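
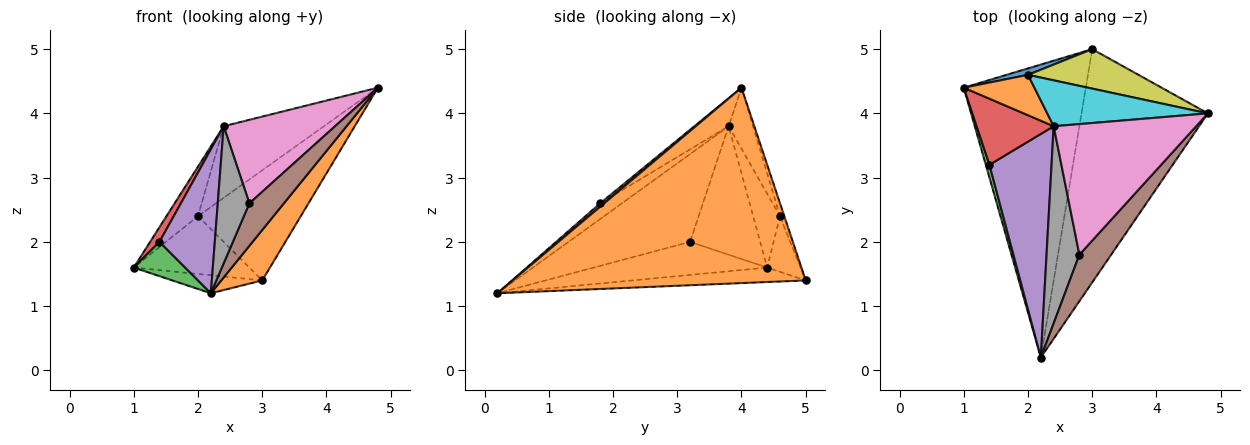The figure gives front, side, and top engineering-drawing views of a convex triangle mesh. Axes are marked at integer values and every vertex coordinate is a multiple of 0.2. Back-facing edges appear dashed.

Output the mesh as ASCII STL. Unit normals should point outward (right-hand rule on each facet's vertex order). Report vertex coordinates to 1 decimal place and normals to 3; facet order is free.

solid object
 facet normal -0.117 0.061 -0.991
  outer loop
   vertex 3.0 5.0 1.4
   vertex 2.2 0.2 1.2
   vertex 1.0 4.4 1.6
  endloop
 endfacet
 facet normal 0.834 -0.117 -0.539
  outer loop
   vertex 3.0 5.0 1.4
   vertex 4.8 4.0 4.4
   vertex 2.2 0.2 1.2
  endloop
 endfacet
 facet normal -0.953 -0.282 0.106
  outer loop
   vertex 1.4 3.2 2.0
   vertex 1.0 4.4 1.6
   vertex 2.2 0.2 1.2
  endloop
 endfacet
 facet normal -0.852 -0.114 0.511
  outer loop
   vertex 1.4 3.2 2.0
   vertex 2.4 3.8 3.8
   vertex 1.0 4.4 1.6
  endloop
 endfacet
 facet normal -0.765 -0.348 0.541
  outer loop
   vertex 1.4 3.2 2.0
   vertex 2.2 0.2 1.2
   vertex 2.4 3.8 3.8
  endloop
 endfacet
 facet normal 0.078 -0.673 0.736
  outer loop
   vertex 2.8 1.8 2.6
   vertex 2.2 0.2 1.2
   vertex 4.8 4.0 4.4
  endloop
 endfacet
 facet normal -0.164 -0.531 0.831
  outer loop
   vertex 2.8 1.8 2.6
   vertex 4.8 4.0 4.4
   vertex 2.4 3.8 3.8
  endloop
 endfacet
 facet normal -0.365 -0.532 0.764
  outer loop
   vertex 2.8 1.8 2.6
   vertex 2.4 3.8 3.8
   vertex 2.2 0.2 1.2
  endloop
 endfacet
 facet normal -0.039 0.941 0.337
  outer loop
   vertex 2.0 4.6 2.4
   vertex 4.8 4.0 4.4
   vertex 3.0 5.0 1.4
  endloop
 endfacet
 facet normal -0.201 0.825 0.529
  outer loop
   vertex 2.0 4.6 2.4
   vertex 2.4 3.8 3.8
   vertex 4.8 4.0 4.4
  endloop
 endfacet
 facet normal -0.276 0.955 0.106
  outer loop
   vertex 2.0 4.6 2.4
   vertex 3.0 5.0 1.4
   vertex 1.0 4.4 1.6
  endloop
 endfacet
 facet normal -0.551 0.647 0.527
  outer loop
   vertex 2.0 4.6 2.4
   vertex 1.0 4.4 1.6
   vertex 2.4 3.8 3.8
  endloop
 endfacet
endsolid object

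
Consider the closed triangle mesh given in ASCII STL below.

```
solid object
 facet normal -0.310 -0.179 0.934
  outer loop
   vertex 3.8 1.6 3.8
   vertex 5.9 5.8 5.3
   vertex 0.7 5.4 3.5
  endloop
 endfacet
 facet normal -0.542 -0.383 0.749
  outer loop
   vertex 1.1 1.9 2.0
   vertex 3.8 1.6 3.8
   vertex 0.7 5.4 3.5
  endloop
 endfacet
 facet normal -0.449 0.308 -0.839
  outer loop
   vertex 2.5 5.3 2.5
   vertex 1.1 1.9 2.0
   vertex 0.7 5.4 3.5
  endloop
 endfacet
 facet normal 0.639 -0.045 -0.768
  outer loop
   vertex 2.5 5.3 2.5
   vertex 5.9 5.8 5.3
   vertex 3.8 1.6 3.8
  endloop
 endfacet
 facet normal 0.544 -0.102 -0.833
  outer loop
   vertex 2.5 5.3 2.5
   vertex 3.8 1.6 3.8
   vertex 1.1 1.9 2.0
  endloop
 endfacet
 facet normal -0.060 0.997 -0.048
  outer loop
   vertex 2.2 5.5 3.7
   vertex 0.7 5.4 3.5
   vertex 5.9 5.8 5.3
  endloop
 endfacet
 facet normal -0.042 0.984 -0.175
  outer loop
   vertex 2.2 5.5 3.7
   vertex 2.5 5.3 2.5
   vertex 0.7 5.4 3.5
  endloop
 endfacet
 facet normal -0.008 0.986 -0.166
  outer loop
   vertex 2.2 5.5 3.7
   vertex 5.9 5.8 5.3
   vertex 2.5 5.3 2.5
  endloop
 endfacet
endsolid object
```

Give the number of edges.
12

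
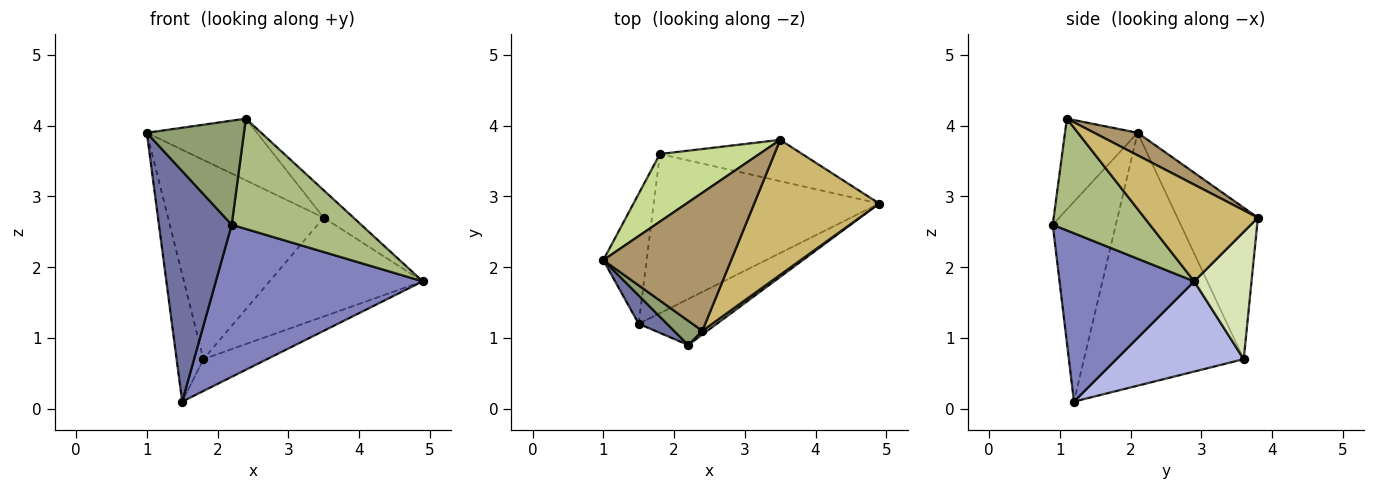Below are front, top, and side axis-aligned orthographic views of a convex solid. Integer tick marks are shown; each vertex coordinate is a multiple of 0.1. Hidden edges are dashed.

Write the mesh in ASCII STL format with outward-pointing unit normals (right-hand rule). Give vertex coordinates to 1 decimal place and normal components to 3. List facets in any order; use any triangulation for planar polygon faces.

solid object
 facet normal -0.652 -0.752 0.092
  outer loop
   vertex 1.5 1.2 0.1
   vertex 2.2 0.9 2.6
   vertex 1.0 2.1 3.9
  endloop
 endfacet
 facet normal 0.529 -0.812 -0.246
  outer loop
   vertex 1.5 1.2 0.1
   vertex 4.9 2.9 1.8
   vertex 2.2 0.9 2.6
  endloop
 endfacet
 facet normal -0.972 0.163 -0.167
  outer loop
   vertex 1.8 3.6 0.7
   vertex 1.5 1.2 0.1
   vertex 1.0 2.1 3.9
  endloop
 endfacet
 facet normal 0.365 0.183 -0.913
  outer loop
   vertex 1.8 3.6 0.7
   vertex 4.9 2.9 1.8
   vertex 1.5 1.2 0.1
  endloop
 endfacet
 facet normal -0.589 -0.787 0.183
  outer loop
   vertex 2.4 1.1 4.1
   vertex 1.0 2.1 3.9
   vertex 2.2 0.9 2.6
  endloop
 endfacet
 facet normal 0.600 -0.799 0.027
  outer loop
   vertex 2.4 1.1 4.1
   vertex 2.2 0.9 2.6
   vertex 4.9 2.9 1.8
  endloop
 endfacet
 facet normal -0.440 0.850 0.289
  outer loop
   vertex 3.5 3.8 2.7
   vertex 1.8 3.6 0.7
   vertex 1.0 2.1 3.9
  endloop
 endfacet
 facet normal 0.326 0.872 -0.365
  outer loop
   vertex 3.5 3.8 2.7
   vertex 4.9 2.9 1.8
   vertex 1.8 3.6 0.7
  endloop
 endfacet
 facet normal 0.159 0.403 0.901
  outer loop
   vertex 3.5 3.8 2.7
   vertex 1.0 2.1 3.9
   vertex 2.4 1.1 4.1
  endloop
 endfacet
 facet normal 0.604 0.159 0.781
  outer loop
   vertex 3.5 3.8 2.7
   vertex 2.4 1.1 4.1
   vertex 4.9 2.9 1.8
  endloop
 endfacet
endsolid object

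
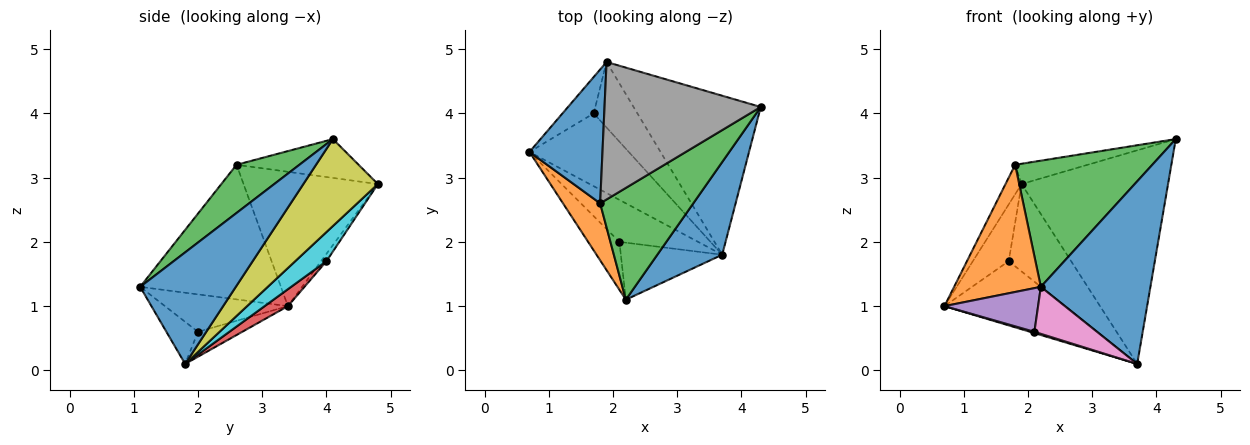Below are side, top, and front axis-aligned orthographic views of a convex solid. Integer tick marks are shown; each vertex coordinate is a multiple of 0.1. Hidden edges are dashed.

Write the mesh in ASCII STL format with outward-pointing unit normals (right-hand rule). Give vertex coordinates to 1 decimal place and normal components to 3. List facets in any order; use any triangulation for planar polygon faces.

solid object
 facet normal 0.614 -0.704 0.357
  outer loop
   vertex 3.7 1.8 0.1
   vertex 4.3 4.1 3.6
   vertex 2.2 1.1 1.3
  endloop
 endfacet
 facet normal -0.829 -0.511 0.229
  outer loop
   vertex 1.8 2.6 3.2
   vertex 0.7 3.4 1.0
   vertex 2.2 1.1 1.3
  endloop
 endfacet
 facet normal 0.324 -0.708 0.627
  outer loop
   vertex 1.8 2.6 3.2
   vertex 2.2 1.1 1.3
   vertex 4.3 4.1 3.6
  endloop
 endfacet
 facet normal 0.127 0.656 -0.744
  outer loop
   vertex 1.7 4.0 1.7
   vertex 3.7 1.8 0.1
   vertex 0.7 3.4 1.0
  endloop
 endfacet
 facet normal -0.663 -0.504 -0.554
  outer loop
   vertex 2.1 2.0 0.6
   vertex 2.2 1.1 1.3
   vertex 0.7 3.4 1.0
  endloop
 endfacet
 facet normal -0.301 -0.029 -0.953
  outer loop
   vertex 2.1 2.0 0.6
   vertex 0.7 3.4 1.0
   vertex 3.7 1.8 0.1
  endloop
 endfacet
 facet normal -0.305 -0.606 -0.735
  outer loop
   vertex 2.1 2.0 0.6
   vertex 3.7 1.8 0.1
   vertex 2.2 1.1 1.3
  endloop
 endfacet
 facet normal -0.239 0.142 0.961
  outer loop
   vertex 1.9 4.8 2.9
   vertex 1.8 2.6 3.2
   vertex 4.3 4.1 3.6
  endloop
 endfacet
 facet normal 0.378 0.743 -0.553
  outer loop
   vertex 1.9 4.8 2.9
   vertex 4.3 4.1 3.6
   vertex 3.7 1.8 0.1
  endloop
 endfacet
 facet normal 0.371 0.743 -0.557
  outer loop
   vertex 1.9 4.8 2.9
   vertex 3.7 1.8 0.1
   vertex 1.7 4.0 1.7
  endloop
 endfacet
 facet normal -0.874 0.104 0.475
  outer loop
   vertex 1.9 4.8 2.9
   vertex 0.7 3.4 1.0
   vertex 1.8 2.6 3.2
  endloop
 endfacet
 facet normal -0.126 0.835 -0.536
  outer loop
   vertex 1.9 4.8 2.9
   vertex 1.7 4.0 1.7
   vertex 0.7 3.4 1.0
  endloop
 endfacet
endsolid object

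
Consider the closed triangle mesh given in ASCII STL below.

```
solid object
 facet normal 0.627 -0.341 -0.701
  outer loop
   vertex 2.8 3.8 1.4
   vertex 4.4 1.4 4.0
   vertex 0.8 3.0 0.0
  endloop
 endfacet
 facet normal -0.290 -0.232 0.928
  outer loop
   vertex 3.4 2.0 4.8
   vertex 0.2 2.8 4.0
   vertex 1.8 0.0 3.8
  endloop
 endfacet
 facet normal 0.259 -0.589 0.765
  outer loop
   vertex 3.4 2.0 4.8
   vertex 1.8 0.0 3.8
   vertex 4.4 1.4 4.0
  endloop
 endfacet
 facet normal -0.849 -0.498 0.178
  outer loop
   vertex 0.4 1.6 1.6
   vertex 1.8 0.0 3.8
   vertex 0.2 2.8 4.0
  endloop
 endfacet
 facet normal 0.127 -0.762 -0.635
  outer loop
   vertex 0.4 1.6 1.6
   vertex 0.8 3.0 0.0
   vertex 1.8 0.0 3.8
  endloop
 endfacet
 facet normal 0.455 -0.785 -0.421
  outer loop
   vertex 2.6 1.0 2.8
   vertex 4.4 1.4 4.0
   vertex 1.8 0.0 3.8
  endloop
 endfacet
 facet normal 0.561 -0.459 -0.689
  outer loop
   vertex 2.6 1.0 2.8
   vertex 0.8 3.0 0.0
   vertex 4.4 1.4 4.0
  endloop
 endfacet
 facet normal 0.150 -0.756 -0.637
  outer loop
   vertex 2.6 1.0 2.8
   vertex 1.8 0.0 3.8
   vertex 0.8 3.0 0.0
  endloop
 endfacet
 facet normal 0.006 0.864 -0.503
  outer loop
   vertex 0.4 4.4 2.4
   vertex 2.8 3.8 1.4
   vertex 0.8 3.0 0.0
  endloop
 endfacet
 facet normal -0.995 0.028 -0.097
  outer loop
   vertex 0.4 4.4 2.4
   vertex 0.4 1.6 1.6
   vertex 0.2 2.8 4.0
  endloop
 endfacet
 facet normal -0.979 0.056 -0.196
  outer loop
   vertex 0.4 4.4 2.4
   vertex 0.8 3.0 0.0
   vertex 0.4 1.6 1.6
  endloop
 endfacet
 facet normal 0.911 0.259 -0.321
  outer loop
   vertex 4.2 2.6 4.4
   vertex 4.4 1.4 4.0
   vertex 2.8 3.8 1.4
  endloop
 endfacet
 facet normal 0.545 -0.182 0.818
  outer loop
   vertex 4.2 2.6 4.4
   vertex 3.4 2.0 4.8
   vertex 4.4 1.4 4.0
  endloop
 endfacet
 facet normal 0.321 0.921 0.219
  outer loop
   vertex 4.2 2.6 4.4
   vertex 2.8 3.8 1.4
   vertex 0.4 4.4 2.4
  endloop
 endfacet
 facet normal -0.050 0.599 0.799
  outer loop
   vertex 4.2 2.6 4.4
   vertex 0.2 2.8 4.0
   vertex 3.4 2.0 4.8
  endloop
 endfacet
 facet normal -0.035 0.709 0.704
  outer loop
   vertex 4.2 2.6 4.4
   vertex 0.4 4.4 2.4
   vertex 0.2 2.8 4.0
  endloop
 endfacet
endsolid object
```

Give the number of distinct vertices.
10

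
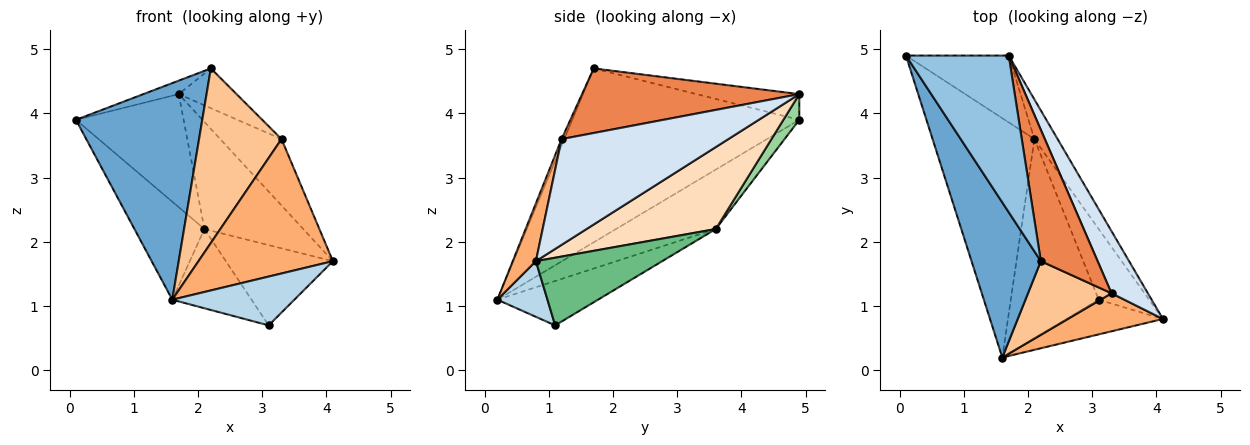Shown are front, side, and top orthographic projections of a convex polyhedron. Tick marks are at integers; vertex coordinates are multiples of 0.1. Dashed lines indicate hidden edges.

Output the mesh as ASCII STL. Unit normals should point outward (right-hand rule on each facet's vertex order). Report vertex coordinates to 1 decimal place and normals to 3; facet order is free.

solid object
 facet normal -0.825 -0.459 0.329
  outer loop
   vertex 2.2 1.7 4.7
   vertex 0.1 4.9 3.9
   vertex 1.6 0.2 1.1
  endloop
 endfacet
 facet normal -0.242 0.083 0.967
  outer loop
   vertex 1.7 4.9 4.3
   vertex 0.1 4.9 3.9
   vertex 2.2 1.7 4.7
  endloop
 endfacet
 facet normal 0.317 -0.773 -0.549
  outer loop
   vertex 3.1 1.1 0.7
   vertex 4.1 0.8 1.7
   vertex 1.6 0.2 1.1
  endloop
 endfacet
 facet normal 0.893 0.328 0.307
  outer loop
   vertex 3.3 1.2 3.6
   vertex 4.1 0.8 1.7
   vertex 1.7 4.9 4.3
  endloop
 endfacet
 facet normal 0.737 0.196 0.647
  outer loop
   vertex 3.3 1.2 3.6
   vertex 1.7 4.9 4.3
   vertex 2.2 1.7 4.7
  endloop
 endfacet
 facet normal 0.163 -0.949 0.269
  outer loop
   vertex 3.3 1.2 3.6
   vertex 1.6 0.2 1.1
   vertex 4.1 0.8 1.7
  endloop
 endfacet
 facet normal -0.030 -0.921 0.389
  outer loop
   vertex 3.3 1.2 3.6
   vertex 2.2 1.7 4.7
   vertex 1.6 0.2 1.1
  endloop
 endfacet
 facet normal 0.775 0.593 -0.219
  outer loop
   vertex 2.1 3.6 2.2
   vertex 1.7 4.9 4.3
   vertex 4.1 0.8 1.7
  endloop
 endfacet
 facet normal 0.663 0.562 -0.495
  outer loop
   vertex 2.1 3.6 2.2
   vertex 4.1 0.8 1.7
   vertex 3.1 1.1 0.7
  endloop
 endfacet
 facet normal 0.126 0.854 -0.505
  outer loop
   vertex 2.1 3.6 2.2
   vertex 0.1 4.9 3.9
   vertex 1.7 4.9 4.3
  endloop
 endfacet
 facet normal -0.475 0.333 -0.814
  outer loop
   vertex 2.1 3.6 2.2
   vertex 1.6 0.2 1.1
   vertex 0.1 4.9 3.9
  endloop
 endfacet
 facet normal -0.425 0.335 -0.841
  outer loop
   vertex 2.1 3.6 2.2
   vertex 3.1 1.1 0.7
   vertex 1.6 0.2 1.1
  endloop
 endfacet
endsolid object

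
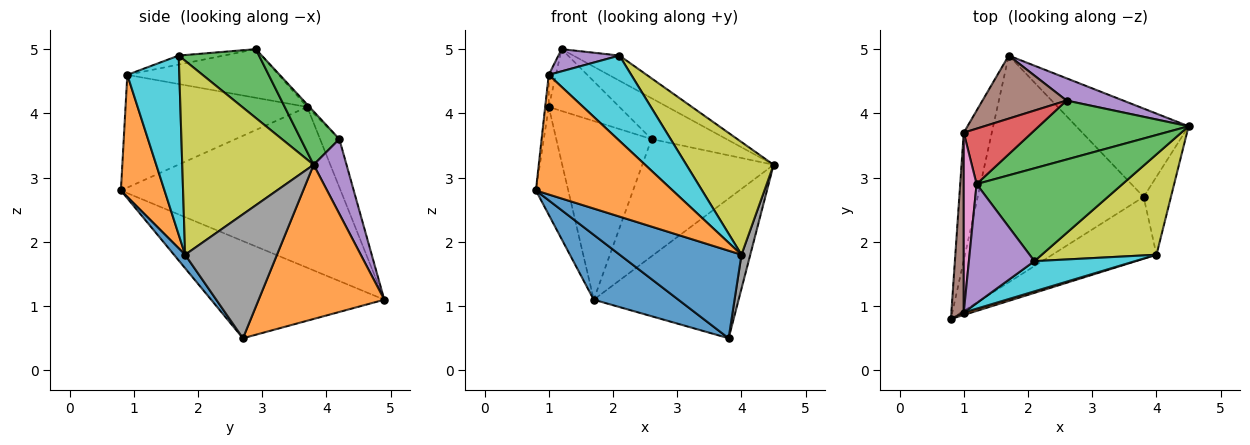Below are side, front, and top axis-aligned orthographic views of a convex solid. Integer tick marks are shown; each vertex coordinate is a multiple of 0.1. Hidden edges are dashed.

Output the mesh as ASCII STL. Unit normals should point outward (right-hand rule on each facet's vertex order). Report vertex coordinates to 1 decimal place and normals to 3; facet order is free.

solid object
 facet normal -0.491 -0.240 -0.838
  outer loop
   vertex 3.8 2.7 0.5
   vertex 0.8 0.8 2.8
   vertex 1.7 4.9 1.1
  endloop
 endfacet
 facet normal 0.591 0.682 -0.431
  outer loop
   vertex 3.8 2.7 0.5
   vertex 1.7 4.9 1.1
   vertex 4.5 3.8 3.2
  endloop
 endfacet
 facet normal 0.414 0.238 0.879
  outer loop
   vertex 2.1 1.7 4.9
   vertex 4.5 3.8 3.2
   vertex 1.2 2.9 5.0
  endloop
 endfacet
 facet normal -0.975 0.143 -0.170
  outer loop
   vertex 1.0 3.7 4.1
   vertex 1.7 4.9 1.1
   vertex 0.8 0.8 2.8
  endloop
 endfacet
 facet normal -0.134 -0.181 0.974
  outer loop
   vertex 1.0 0.9 4.6
   vertex 2.1 1.7 4.9
   vertex 1.2 2.9 5.0
  endloop
 endfacet
 facet normal -0.994 0.020 0.109
  outer loop
   vertex 1.0 0.9 4.6
   vertex 1.0 3.7 4.1
   vertex 0.8 0.8 2.8
  endloop
 endfacet
 facet normal -0.966 0.046 0.255
  outer loop
   vertex 1.0 0.9 4.6
   vertex 1.2 2.9 5.0
   vertex 1.0 3.7 4.1
  endloop
 endfacet
 facet normal 0.972 -0.093 -0.214
  outer loop
   vertex 4.0 1.8 1.8
   vertex 3.8 2.7 0.5
   vertex 4.5 3.8 3.2
  endloop
 endfacet
 facet normal 0.747 -0.496 0.442
  outer loop
   vertex 4.0 1.8 1.8
   vertex 4.5 3.8 3.2
   vertex 2.1 1.7 4.9
  endloop
 endfacet
 facet normal 0.511 -0.810 0.287
  outer loop
   vertex 4.0 1.8 1.8
   vertex 2.1 1.7 4.9
   vertex 1.0 0.9 4.6
  endloop
 endfacet
 facet normal 0.075 -0.814 -0.575
  outer loop
   vertex 4.0 1.8 1.8
   vertex 0.8 0.8 2.8
   vertex 3.8 2.7 0.5
  endloop
 endfacet
 facet normal 0.304 -0.953 0.019
  outer loop
   vertex 4.0 1.8 1.8
   vertex 1.0 0.9 4.6
   vertex 0.8 0.8 2.8
  endloop
 endfacet
 facet normal 0.281 0.547 0.789
  outer loop
   vertex 2.6 4.2 3.6
   vertex 1.2 2.9 5.0
   vertex 4.5 3.8 3.2
  endloop
 endfacet
 facet normal -0.024 0.745 0.667
  outer loop
   vertex 2.6 4.2 3.6
   vertex 1.0 3.7 4.1
   vertex 1.2 2.9 5.0
  endloop
 endfacet
 facet normal 0.239 0.954 0.181
  outer loop
   vertex 2.6 4.2 3.6
   vertex 4.5 3.8 3.2
   vertex 1.7 4.9 1.1
  endloop
 endfacet
 facet normal -0.187 0.926 0.327
  outer loop
   vertex 2.6 4.2 3.6
   vertex 1.7 4.9 1.1
   vertex 1.0 3.7 4.1
  endloop
 endfacet
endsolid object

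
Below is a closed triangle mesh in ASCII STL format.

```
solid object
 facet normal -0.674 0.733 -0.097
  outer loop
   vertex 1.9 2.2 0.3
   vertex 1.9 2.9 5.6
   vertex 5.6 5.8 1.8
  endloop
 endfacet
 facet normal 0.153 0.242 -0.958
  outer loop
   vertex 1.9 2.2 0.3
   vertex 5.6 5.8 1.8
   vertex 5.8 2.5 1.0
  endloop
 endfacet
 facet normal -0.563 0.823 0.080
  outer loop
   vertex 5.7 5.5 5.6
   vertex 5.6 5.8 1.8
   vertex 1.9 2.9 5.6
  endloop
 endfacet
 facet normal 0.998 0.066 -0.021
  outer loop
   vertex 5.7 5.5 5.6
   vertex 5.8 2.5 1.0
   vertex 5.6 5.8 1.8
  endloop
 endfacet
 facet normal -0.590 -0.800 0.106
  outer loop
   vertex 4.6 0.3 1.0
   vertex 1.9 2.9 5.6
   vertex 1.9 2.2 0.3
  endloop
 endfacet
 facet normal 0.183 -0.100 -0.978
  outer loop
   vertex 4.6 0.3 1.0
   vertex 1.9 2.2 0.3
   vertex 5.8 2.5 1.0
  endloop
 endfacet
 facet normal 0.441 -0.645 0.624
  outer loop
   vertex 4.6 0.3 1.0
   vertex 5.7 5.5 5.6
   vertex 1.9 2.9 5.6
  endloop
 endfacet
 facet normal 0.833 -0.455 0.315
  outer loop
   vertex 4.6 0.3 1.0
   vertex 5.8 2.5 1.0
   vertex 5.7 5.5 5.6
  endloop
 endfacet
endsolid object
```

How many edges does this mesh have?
12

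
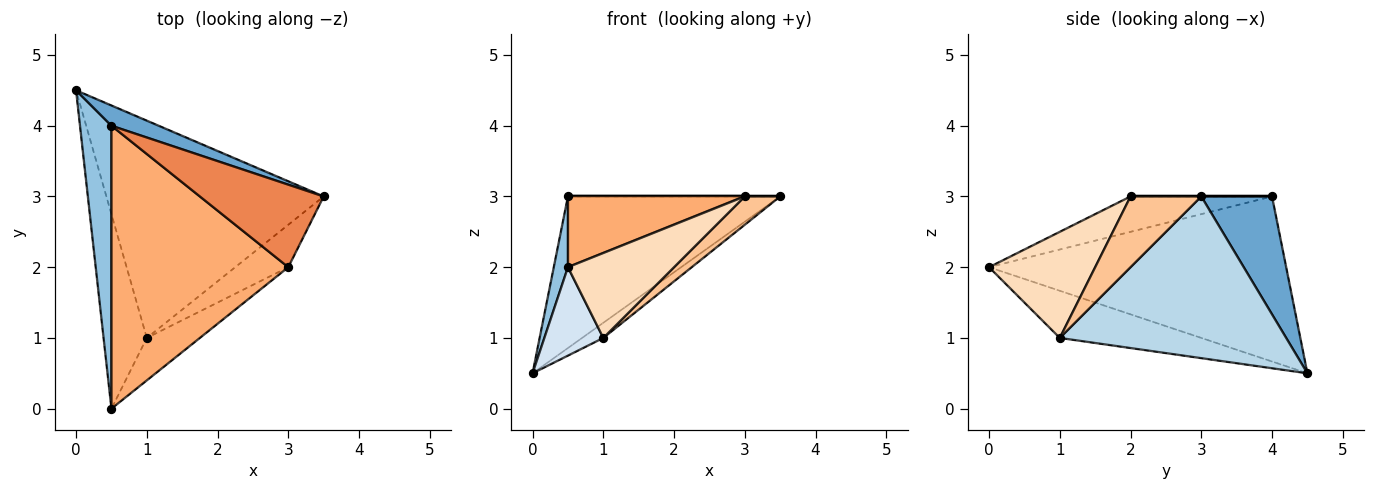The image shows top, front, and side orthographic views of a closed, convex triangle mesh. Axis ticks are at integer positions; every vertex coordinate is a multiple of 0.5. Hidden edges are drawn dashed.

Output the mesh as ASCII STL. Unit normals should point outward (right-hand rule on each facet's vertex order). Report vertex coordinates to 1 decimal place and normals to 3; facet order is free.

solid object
 facet normal 0.314 0.941 0.125
  outer loop
   vertex 0.5 4.0 3.0
   vertex 3.5 3.0 3.0
   vertex 0.0 4.5 0.5
  endloop
 endfacet
 facet normal -0.981 -0.047 0.187
  outer loop
   vertex 0.5 4.0 3.0
   vertex 0.0 4.5 0.5
   vertex 0.5 0.0 2.0
  endloop
 endfacet
 facet normal 0.596 0.056 -0.801
  outer loop
   vertex 1.0 1.0 1.0
   vertex 0.0 4.5 0.5
   vertex 3.5 3.0 3.0
  endloop
 endfacet
 facet normal -0.705 -0.294 -0.646
  outer loop
   vertex 1.0 1.0 1.0
   vertex 0.5 0.0 2.0
   vertex 0.0 4.5 0.5
  endloop
 endfacet
 facet normal 0.000 0.000 1.000
  outer loop
   vertex 3.0 2.0 3.0
   vertex 3.5 3.0 3.0
   vertex 0.5 4.0 3.0
  endloop
 endfacet
 facet normal -0.190 -0.238 0.952
  outer loop
   vertex 3.0 2.0 3.0
   vertex 0.5 4.0 3.0
   vertex 0.5 0.0 2.0
  endloop
 endfacet
 facet normal 0.743 -0.371 -0.557
  outer loop
   vertex 3.0 2.0 3.0
   vertex 1.0 1.0 1.0
   vertex 3.5 3.0 3.0
  endloop
 endfacet
 facet normal 0.667 -0.667 -0.333
  outer loop
   vertex 3.0 2.0 3.0
   vertex 0.5 0.0 2.0
   vertex 1.0 1.0 1.0
  endloop
 endfacet
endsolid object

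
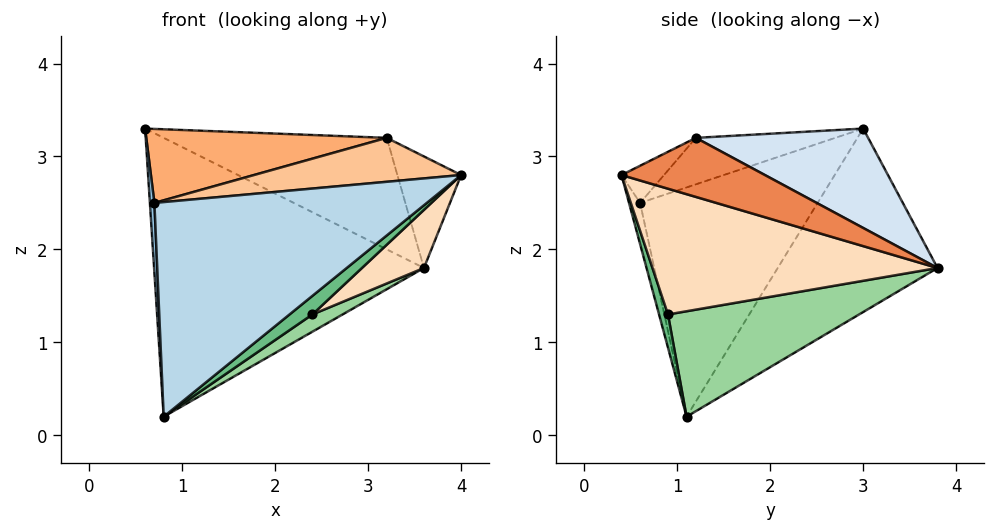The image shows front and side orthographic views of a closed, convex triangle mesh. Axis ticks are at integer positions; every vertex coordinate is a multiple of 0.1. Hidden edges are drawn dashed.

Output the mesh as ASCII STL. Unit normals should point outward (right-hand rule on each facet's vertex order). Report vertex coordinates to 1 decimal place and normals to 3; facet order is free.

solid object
 facet normal -0.445 0.751 -0.489
  outer loop
   vertex 0.8 1.1 0.2
   vertex 0.6 3.0 3.3
   vertex 3.6 3.8 1.8
  endloop
 endfacet
 facet normal -0.998 -0.025 -0.049
  outer loop
   vertex 0.7 0.6 2.5
   vertex 0.6 3.0 3.3
   vertex 0.8 1.1 0.2
  endloop
 endfacet
 facet normal -0.040 -0.976 -0.214
  outer loop
   vertex 0.7 0.6 2.5
   vertex 0.8 1.1 0.2
   vertex 4.0 0.4 2.8
  endloop
 endfacet
 facet normal 0.318 0.411 0.854
  outer loop
   vertex 3.2 1.2 3.2
   vertex 3.6 3.8 1.8
   vertex 0.6 3.0 3.3
  endloop
 endfacet
 facet normal 0.641 0.285 0.712
  outer loop
   vertex 3.2 1.2 3.2
   vertex 4.0 0.4 2.8
   vertex 3.6 3.8 1.8
  endloop
 endfacet
 facet normal -0.184 -0.318 0.930
  outer loop
   vertex 3.2 1.2 3.2
   vertex 0.6 3.0 3.3
   vertex 0.7 0.6 2.5
  endloop
 endfacet
 facet normal -0.109 -0.529 0.841
  outer loop
   vertex 3.2 1.2 3.2
   vertex 0.7 0.6 2.5
   vertex 4.0 0.4 2.8
  endloop
 endfacet
 facet normal 0.653 -0.142 -0.744
  outer loop
   vertex 2.4 0.9 1.3
   vertex 3.6 3.8 1.8
   vertex 4.0 0.4 2.8
  endloop
 endfacet
 facet normal 0.298 -0.764 -0.573
  outer loop
   vertex 2.4 0.9 1.3
   vertex 4.0 0.4 2.8
   vertex 0.8 1.1 0.2
  endloop
 endfacet
 facet normal 0.557 -0.088 -0.826
  outer loop
   vertex 2.4 0.9 1.3
   vertex 0.8 1.1 0.2
   vertex 3.6 3.8 1.8
  endloop
 endfacet
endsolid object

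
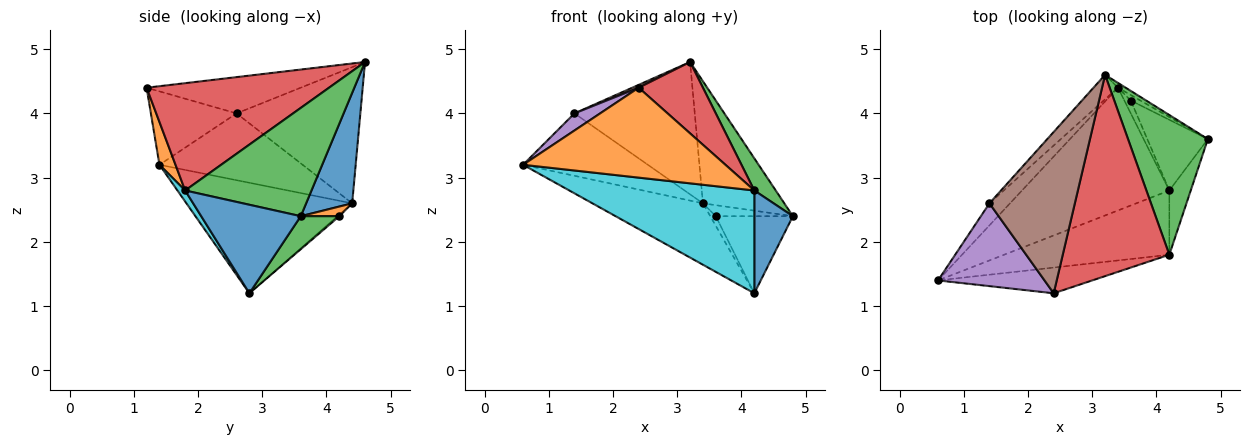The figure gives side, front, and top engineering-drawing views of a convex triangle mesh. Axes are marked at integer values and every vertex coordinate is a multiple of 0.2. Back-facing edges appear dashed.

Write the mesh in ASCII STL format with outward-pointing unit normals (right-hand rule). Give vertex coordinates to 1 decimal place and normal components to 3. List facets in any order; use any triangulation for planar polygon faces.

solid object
 facet normal 0.492 0.870 -0.034
  outer loop
   vertex 3.4 4.4 2.6
   vertex 3.2 4.6 4.8
   vertex 4.8 3.6 2.4
  endloop
 endfacet
 facet normal 0.076 -0.959 -0.274
  outer loop
   vertex 4.2 1.8 2.8
   vertex 2.4 1.2 4.4
   vertex 0.6 1.4 3.2
  endloop
 endfacet
 facet normal 0.797 -0.135 0.588
  outer loop
   vertex 4.2 1.8 2.8
   vertex 4.8 3.6 2.4
   vertex 3.2 4.6 4.8
  endloop
 endfacet
 facet normal 0.688 -0.242 0.684
  outer loop
   vertex 4.2 1.8 2.8
   vertex 3.2 4.6 4.8
   vertex 2.4 1.2 4.4
  endloop
 endfacet
 facet normal -0.560 -0.168 0.812
  outer loop
   vertex 1.4 2.6 4.0
   vertex 0.6 1.4 3.2
   vertex 2.4 1.2 4.4
  endloop
 endfacet
 facet normal -0.391 -0.016 0.920
  outer loop
   vertex 1.4 2.6 4.0
   vertex 2.4 1.2 4.4
   vertex 3.2 4.6 4.8
  endloop
 endfacet
 facet normal -0.734 0.640 -0.226
  outer loop
   vertex 1.4 2.6 4.0
   vertex 3.4 4.4 2.6
   vertex 0.6 1.4 3.2
  endloop
 endfacet
 facet normal -0.711 0.691 -0.128
  outer loop
   vertex 1.4 2.6 4.0
   vertex 3.2 4.6 4.8
   vertex 3.4 4.4 2.6
  endloop
 endfacet
 facet normal -0.557 0.371 -0.743
  outer loop
   vertex 4.2 2.8 1.2
   vertex 0.6 1.4 3.2
   vertex 3.4 4.4 2.6
  endloop
 endfacet
 facet normal 0.035 -0.847 -0.530
  outer loop
   vertex 4.2 2.8 1.2
   vertex 4.2 1.8 2.8
   vertex 0.6 1.4 3.2
  endloop
 endfacet
 facet normal 0.910 -0.352 -0.220
  outer loop
   vertex 4.2 2.8 1.2
   vertex 4.8 3.6 2.4
   vertex 4.2 1.8 2.8
  endloop
 endfacet
 facet normal 0.408 0.816 -0.408
  outer loop
   vertex 3.6 4.2 2.4
   vertex 3.4 4.4 2.6
   vertex 4.8 3.6 2.4
  endloop
 endfacet
 facet normal 0.346 0.692 -0.634
  outer loop
   vertex 3.6 4.2 2.4
   vertex 4.8 3.6 2.4
   vertex 4.2 2.8 1.2
  endloop
 endfacet
 facet normal -0.196 0.588 -0.784
  outer loop
   vertex 3.6 4.2 2.4
   vertex 4.2 2.8 1.2
   vertex 3.4 4.4 2.6
  endloop
 endfacet
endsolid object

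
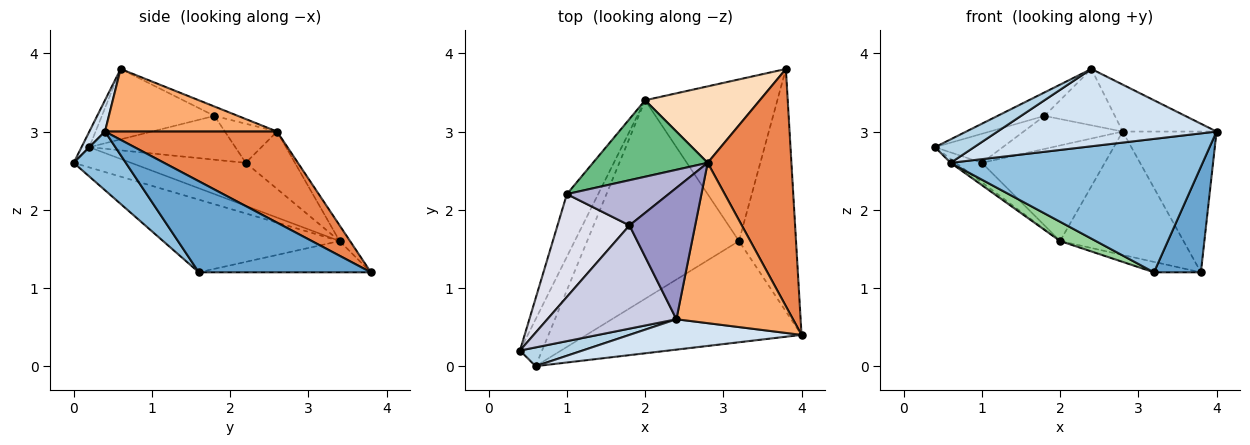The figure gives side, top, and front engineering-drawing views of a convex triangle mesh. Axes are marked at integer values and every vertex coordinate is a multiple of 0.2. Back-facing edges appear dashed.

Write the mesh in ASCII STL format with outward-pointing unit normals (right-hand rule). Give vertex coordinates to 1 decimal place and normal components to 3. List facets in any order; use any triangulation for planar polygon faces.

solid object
 facet normal 0.826 -0.225 -0.517
  outer loop
   vertex 3.2 1.6 1.2
   vertex 3.8 3.8 1.2
   vertex 4.0 0.4 3.0
  endloop
 endfacet
 facet normal 0.163 -0.786 -0.596
  outer loop
   vertex 0.6 0.0 2.6
   vertex 3.2 1.6 1.2
   vertex 4.0 0.4 3.0
  endloop
 endfacet
 facet normal -0.154 -0.772 0.617
  outer loop
   vertex 0.6 0.0 2.6
   vertex 2.4 0.6 3.8
   vertex 0.4 0.2 2.8
  endloop
 endfacet
 facet normal 0.066 -0.929 0.365
  outer loop
   vertex 0.6 0.0 2.6
   vertex 4.0 0.4 3.0
   vertex 2.4 0.6 3.8
  endloop
 endfacet
 facet normal 0.683 0.373 0.628
  outer loop
   vertex 2.8 2.6 3.0
   vertex 4.0 0.4 3.0
   vertex 3.8 3.8 1.2
  endloop
 endfacet
 facet normal 0.458 0.250 0.853
  outer loop
   vertex 2.8 2.6 3.0
   vertex 2.4 0.6 3.8
   vertex 4.0 0.4 3.0
  endloop
 endfacet
 facet normal -0.230 0.063 -0.971
  outer loop
   vertex 2.0 3.4 1.6
   vertex 3.8 3.8 1.2
   vertex 3.2 1.6 1.2
  endloop
 endfacet
 facet normal -0.072 0.848 0.525
  outer loop
   vertex 2.0 3.4 1.6
   vertex 2.8 2.6 3.0
   vertex 3.8 3.8 1.2
  endloop
 endfacet
 facet normal -0.298 0.745 0.596
  outer loop
   vertex 2.0 3.4 1.6
   vertex 1.0 2.2 2.6
   vertex 2.8 2.6 3.0
  endloop
 endfacet
 facet normal -0.430 -0.087 -0.899
  outer loop
   vertex 2.0 3.4 1.6
   vertex 3.2 1.6 1.2
   vertex 0.6 0.0 2.6
  endloop
 endfacet
 facet normal -0.795 0.181 -0.578
  outer loop
   vertex 2.0 3.4 1.6
   vertex 0.4 0.2 2.8
   vertex 1.0 2.2 2.6
  endloop
 endfacet
 facet normal -0.674 0.061 -0.736
  outer loop
   vertex 2.0 3.4 1.6
   vertex 0.6 0.0 2.6
   vertex 0.4 0.2 2.8
  endloop
 endfacet
 facet normal -0.130 0.391 0.911
  outer loop
   vertex 1.8 1.8 3.2
   vertex 2.4 0.6 3.8
   vertex 2.8 2.6 3.0
  endloop
 endfacet
 facet normal -0.297 0.563 0.771
  outer loop
   vertex 1.8 1.8 3.2
   vertex 2.8 2.6 3.0
   vertex 1.0 2.2 2.6
  endloop
 endfacet
 facet normal -0.470 0.196 0.861
  outer loop
   vertex 1.8 1.8 3.2
   vertex 0.4 0.2 2.8
   vertex 2.4 0.6 3.8
  endloop
 endfacet
 facet normal -0.505 0.235 0.830
  outer loop
   vertex 1.8 1.8 3.2
   vertex 1.0 2.2 2.6
   vertex 0.4 0.2 2.8
  endloop
 endfacet
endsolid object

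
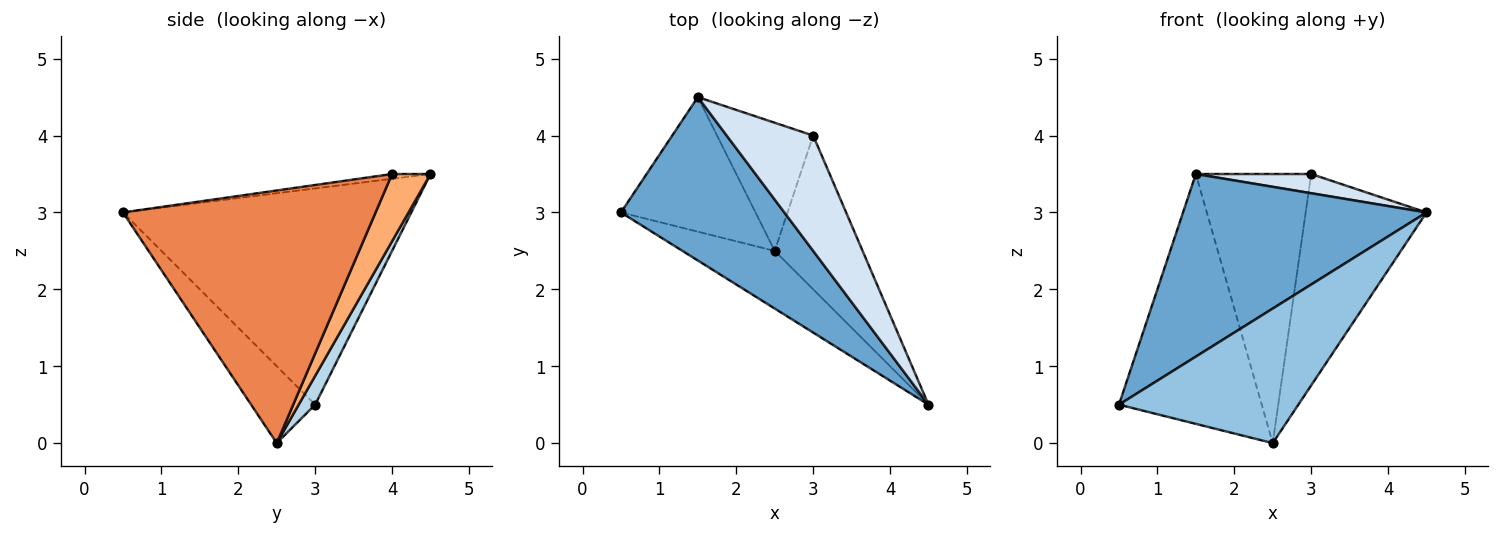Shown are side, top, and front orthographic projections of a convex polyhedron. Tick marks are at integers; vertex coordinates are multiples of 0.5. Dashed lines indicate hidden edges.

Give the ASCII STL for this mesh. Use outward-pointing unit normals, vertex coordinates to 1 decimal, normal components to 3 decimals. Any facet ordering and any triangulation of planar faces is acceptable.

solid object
 facet normal -0.662 -0.559 0.500
  outer loop
   vertex 1.5 4.5 3.5
   vertex 0.5 3.0 0.5
   vertex 4.5 0.5 3.0
  endloop
 endfacet
 facet normal -0.312 -0.873 -0.374
  outer loop
   vertex 2.5 2.5 0.0
   vertex 4.5 0.5 3.0
   vertex 0.5 3.0 0.5
  endloop
 endfacet
 facet normal 0.101 0.876 -0.472
  outer loop
   vertex 2.5 2.5 0.0
   vertex 0.5 3.0 0.5
   vertex 1.5 4.5 3.5
  endloop
 endfacet
 facet normal -0.055 -0.164 0.985
  outer loop
   vertex 3.0 4.0 3.5
   vertex 1.5 4.5 3.5
   vertex 4.5 0.5 3.0
  endloop
 endfacet
 facet normal 0.861 0.412 -0.299
  outer loop
   vertex 3.0 4.0 3.5
   vertex 4.5 0.5 3.0
   vertex 2.5 2.5 0.0
  endloop
 endfacet
 facet normal 0.288 0.865 -0.412
  outer loop
   vertex 3.0 4.0 3.5
   vertex 2.5 2.5 0.0
   vertex 1.5 4.5 3.5
  endloop
 endfacet
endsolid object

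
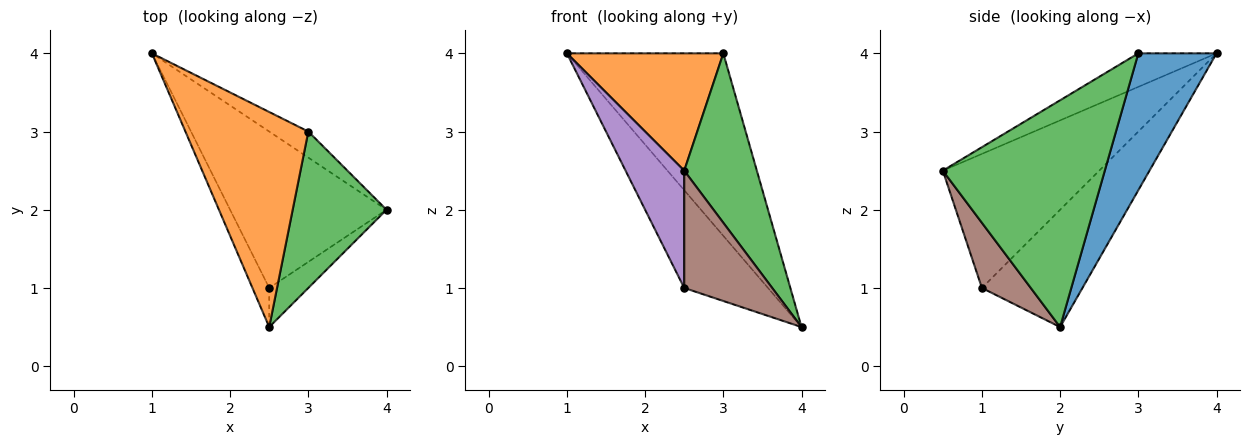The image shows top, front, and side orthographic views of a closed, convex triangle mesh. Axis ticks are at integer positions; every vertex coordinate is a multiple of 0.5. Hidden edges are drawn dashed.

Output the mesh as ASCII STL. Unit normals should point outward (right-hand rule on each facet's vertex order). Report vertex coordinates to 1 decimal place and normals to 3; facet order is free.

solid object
 facet normal 0.444 0.887 -0.127
  outer loop
   vertex 3.0 3.0 4.0
   vertex 4.0 2.0 0.5
   vertex 1.0 4.0 4.0
  endloop
 endfacet
 facet normal -0.233 -0.466 0.854
  outer loop
   vertex 3.0 3.0 4.0
   vertex 1.0 4.0 4.0
   vertex 2.5 0.5 2.5
  endloop
 endfacet
 facet normal 0.854 -0.383 0.353
  outer loop
   vertex 3.0 3.0 4.0
   vertex 2.5 0.5 2.5
   vertex 4.0 2.0 0.5
  endloop
 endfacet
 facet normal -0.537 0.447 -0.716
  outer loop
   vertex 2.5 1.0 1.0
   vertex 1.0 4.0 4.0
   vertex 4.0 2.0 0.5
  endloop
 endfacet
 facet normal -0.930 -0.349 -0.116
  outer loop
   vertex 2.5 1.0 1.0
   vertex 2.5 0.5 2.5
   vertex 1.0 4.0 4.0
  endloop
 endfacet
 facet normal 0.466 -0.839 -0.280
  outer loop
   vertex 2.5 1.0 1.0
   vertex 4.0 2.0 0.5
   vertex 2.5 0.5 2.5
  endloop
 endfacet
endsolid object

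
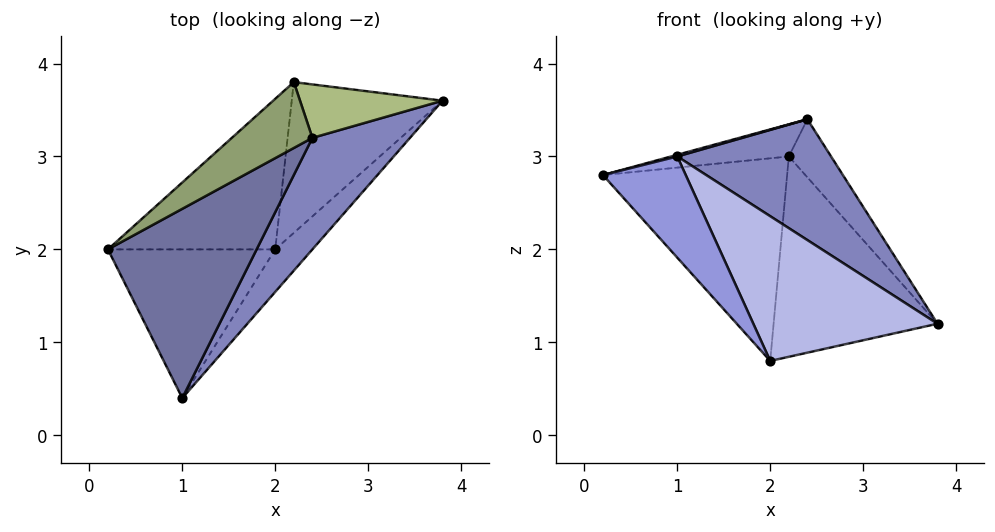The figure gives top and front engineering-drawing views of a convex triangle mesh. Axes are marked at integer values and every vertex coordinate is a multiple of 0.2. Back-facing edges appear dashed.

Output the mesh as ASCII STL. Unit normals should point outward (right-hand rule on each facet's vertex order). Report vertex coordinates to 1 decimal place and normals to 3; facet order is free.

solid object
 facet normal -0.259 -0.009 0.966
  outer loop
   vertex 2.4 3.2 3.4
   vertex 0.2 2.0 2.8
   vertex 1.0 0.4 3.0
  endloop
 endfacet
 facet normal 0.787 -0.453 0.418
  outer loop
   vertex 2.4 3.2 3.4
   vertex 1.0 0.4 3.0
   vertex 3.8 3.6 1.2
  endloop
 endfacet
 facet normal -0.676 -0.414 -0.609
  outer loop
   vertex 2.0 2.0 0.8
   vertex 1.0 0.4 3.0
   vertex 0.2 2.0 2.8
  endloop
 endfacet
 facet normal 0.675 -0.708 -0.208
  outer loop
   vertex 2.0 2.0 0.8
   vertex 3.8 3.6 1.2
   vertex 1.0 0.4 3.0
  endloop
 endfacet
 facet normal -0.436 0.394 0.809
  outer loop
   vertex 2.2 3.8 3.0
   vertex 0.2 2.0 2.8
   vertex 2.4 3.2 3.4
  endloop
 endfacet
 facet normal 0.649 0.560 0.515
  outer loop
   vertex 2.2 3.8 3.0
   vertex 2.4 3.2 3.4
   vertex 3.8 3.6 1.2
  endloop
 endfacet
 facet normal -0.552 0.669 -0.497
  outer loop
   vertex 2.2 3.8 3.0
   vertex 2.0 2.0 0.8
   vertex 0.2 2.0 2.8
  endloop
 endfacet
 facet normal -0.500 0.692 -0.521
  outer loop
   vertex 2.2 3.8 3.0
   vertex 3.8 3.6 1.2
   vertex 2.0 2.0 0.8
  endloop
 endfacet
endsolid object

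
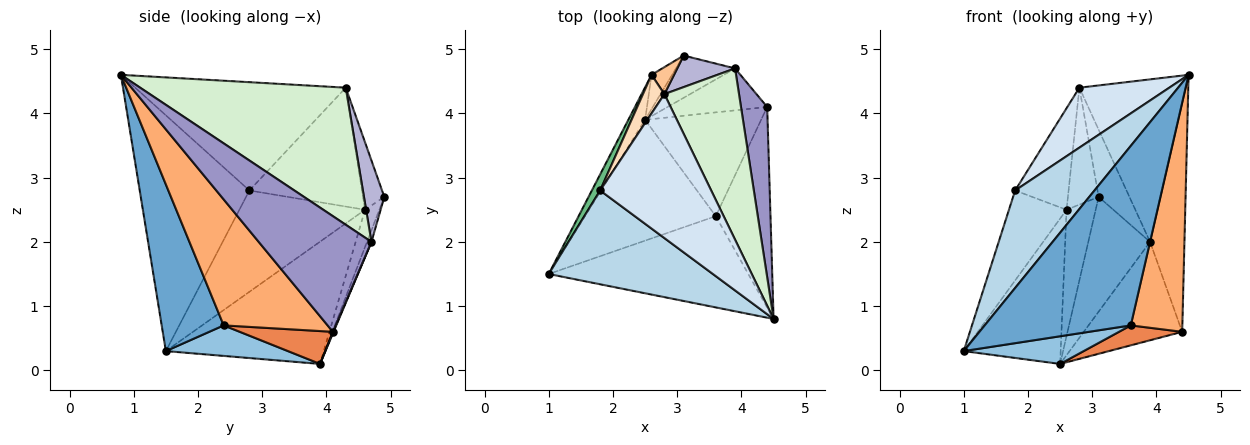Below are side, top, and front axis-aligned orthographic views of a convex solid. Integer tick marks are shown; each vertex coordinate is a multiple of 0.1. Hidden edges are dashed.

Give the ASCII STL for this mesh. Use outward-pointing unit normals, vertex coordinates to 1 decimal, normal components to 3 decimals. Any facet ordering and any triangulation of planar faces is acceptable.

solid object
 facet normal 0.354 -0.834 -0.424
  outer loop
   vertex 3.6 2.4 0.7
   vertex 4.5 0.8 4.6
   vertex 1.0 1.5 0.3
  endloop
 endfacet
 facet normal 0.222 -0.218 -0.951
  outer loop
   vertex 3.6 2.4 0.7
   vertex 1.0 1.5 0.3
   vertex 2.5 3.9 0.1
  endloop
 endfacet
 facet normal -0.706 -0.511 0.491
  outer loop
   vertex 1.8 2.8 2.8
   vertex 1.0 1.5 0.3
   vertex 4.5 0.8 4.6
  endloop
 endfacet
 facet normal -0.669 -0.286 0.686
  outer loop
   vertex 1.8 2.8 2.8
   vertex 4.5 0.8 4.6
   vertex 2.8 4.3 4.4
  endloop
 endfacet
 facet normal 0.268 -0.182 -0.946
  outer loop
   vertex 4.4 4.1 0.6
   vertex 3.6 2.4 0.7
   vertex 2.5 3.9 0.1
  endloop
 endfacet
 facet normal 0.835 -0.414 -0.363
  outer loop
   vertex 4.4 4.1 0.6
   vertex 4.5 0.8 4.6
   vertex 3.6 2.4 0.7
  endloop
 endfacet
 facet normal -0.559 0.808 0.186
  outer loop
   vertex 2.6 4.6 2.5
   vertex 2.8 4.3 4.4
   vertex 3.1 4.9 2.7
  endloop
 endfacet
 facet normal -0.892 0.423 0.161
  outer loop
   vertex 2.6 4.6 2.5
   vertex 1.8 2.8 2.8
   vertex 2.8 4.3 4.4
  endloop
 endfacet
 facet normal -0.907 0.415 0.074
  outer loop
   vertex 2.6 4.6 2.5
   vertex 1.0 1.5 0.3
   vertex 1.8 2.8 2.8
  endloop
 endfacet
 facet normal -0.847 0.519 -0.116
  outer loop
   vertex 2.6 4.6 2.5
   vertex 2.5 3.9 0.1
   vertex 1.0 1.5 0.3
  endloop
 endfacet
 facet normal -0.429 0.872 -0.236
  outer loop
   vertex 2.6 4.6 2.5
   vertex 3.1 4.9 2.7
   vertex 2.5 3.9 0.1
  endloop
 endfacet
 facet normal 0.800 0.413 0.435
  outer loop
   vertex 3.9 4.7 2.0
   vertex 2.8 4.3 4.4
   vertex 4.5 0.8 4.6
  endloop
 endfacet
 facet normal 0.935 0.285 0.212
  outer loop
   vertex 3.9 4.7 2.0
   vertex 4.5 0.8 4.6
   vertex 4.4 4.1 0.6
  endloop
 endfacet
 facet normal 0.513 0.777 0.365
  outer loop
   vertex 3.9 4.7 2.0
   vertex 3.1 4.9 2.7
   vertex 2.8 4.3 4.4
  endloop
 endfacet
 facet normal -0.067 0.936 -0.345
  outer loop
   vertex 3.9 4.7 2.0
   vertex 2.5 3.9 0.1
   vertex 3.1 4.9 2.7
  endloop
 endfacet
 facet normal 0.006 0.920 -0.392
  outer loop
   vertex 3.9 4.7 2.0
   vertex 4.4 4.1 0.6
   vertex 2.5 3.9 0.1
  endloop
 endfacet
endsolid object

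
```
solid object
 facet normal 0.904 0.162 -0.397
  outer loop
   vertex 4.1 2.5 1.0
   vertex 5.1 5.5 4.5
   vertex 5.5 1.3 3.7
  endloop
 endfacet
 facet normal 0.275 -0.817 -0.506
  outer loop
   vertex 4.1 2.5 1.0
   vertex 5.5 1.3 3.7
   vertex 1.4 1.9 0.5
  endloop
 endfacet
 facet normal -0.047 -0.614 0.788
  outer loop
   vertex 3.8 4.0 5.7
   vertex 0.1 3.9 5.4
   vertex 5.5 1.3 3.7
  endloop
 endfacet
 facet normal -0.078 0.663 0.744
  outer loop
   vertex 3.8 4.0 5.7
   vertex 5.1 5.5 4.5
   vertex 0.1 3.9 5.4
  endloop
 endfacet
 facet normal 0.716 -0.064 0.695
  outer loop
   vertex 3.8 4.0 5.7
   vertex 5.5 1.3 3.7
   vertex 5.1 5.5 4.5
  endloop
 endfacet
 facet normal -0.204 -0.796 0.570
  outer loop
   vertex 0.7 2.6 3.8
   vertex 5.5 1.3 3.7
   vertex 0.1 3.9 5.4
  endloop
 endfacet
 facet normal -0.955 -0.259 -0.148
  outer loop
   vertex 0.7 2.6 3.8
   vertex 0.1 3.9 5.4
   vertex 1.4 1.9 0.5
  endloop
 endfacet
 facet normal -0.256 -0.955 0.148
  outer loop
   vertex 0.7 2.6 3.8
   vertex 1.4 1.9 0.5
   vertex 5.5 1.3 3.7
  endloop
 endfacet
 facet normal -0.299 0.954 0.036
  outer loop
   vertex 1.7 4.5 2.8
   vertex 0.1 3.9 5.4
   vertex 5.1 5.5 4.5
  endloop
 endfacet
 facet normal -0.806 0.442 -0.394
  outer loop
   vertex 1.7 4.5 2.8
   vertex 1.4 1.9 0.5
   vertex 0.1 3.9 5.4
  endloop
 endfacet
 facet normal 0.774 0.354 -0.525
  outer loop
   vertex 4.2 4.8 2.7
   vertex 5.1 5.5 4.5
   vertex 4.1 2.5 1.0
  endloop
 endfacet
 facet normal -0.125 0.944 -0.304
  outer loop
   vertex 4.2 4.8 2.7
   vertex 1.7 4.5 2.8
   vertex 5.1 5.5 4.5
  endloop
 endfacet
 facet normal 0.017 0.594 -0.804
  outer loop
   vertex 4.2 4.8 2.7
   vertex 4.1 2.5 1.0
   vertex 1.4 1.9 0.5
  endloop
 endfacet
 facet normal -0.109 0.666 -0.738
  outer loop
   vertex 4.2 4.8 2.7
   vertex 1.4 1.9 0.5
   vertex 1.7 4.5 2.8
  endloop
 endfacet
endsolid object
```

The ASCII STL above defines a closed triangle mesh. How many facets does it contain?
14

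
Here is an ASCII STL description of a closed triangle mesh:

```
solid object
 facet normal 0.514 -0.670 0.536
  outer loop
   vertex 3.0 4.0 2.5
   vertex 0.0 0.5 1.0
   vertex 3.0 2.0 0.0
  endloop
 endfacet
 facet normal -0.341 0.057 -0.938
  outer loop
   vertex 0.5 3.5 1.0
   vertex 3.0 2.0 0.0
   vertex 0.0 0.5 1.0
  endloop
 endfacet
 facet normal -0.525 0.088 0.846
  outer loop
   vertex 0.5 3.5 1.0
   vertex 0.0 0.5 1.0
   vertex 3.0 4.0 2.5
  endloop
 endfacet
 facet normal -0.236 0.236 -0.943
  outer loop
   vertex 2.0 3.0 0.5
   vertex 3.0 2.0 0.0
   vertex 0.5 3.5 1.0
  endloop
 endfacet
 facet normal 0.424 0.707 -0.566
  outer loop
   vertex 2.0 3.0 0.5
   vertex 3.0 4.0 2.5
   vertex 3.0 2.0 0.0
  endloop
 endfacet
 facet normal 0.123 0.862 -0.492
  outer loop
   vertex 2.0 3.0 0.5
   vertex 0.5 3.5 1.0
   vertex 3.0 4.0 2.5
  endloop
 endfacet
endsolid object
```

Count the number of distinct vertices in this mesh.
5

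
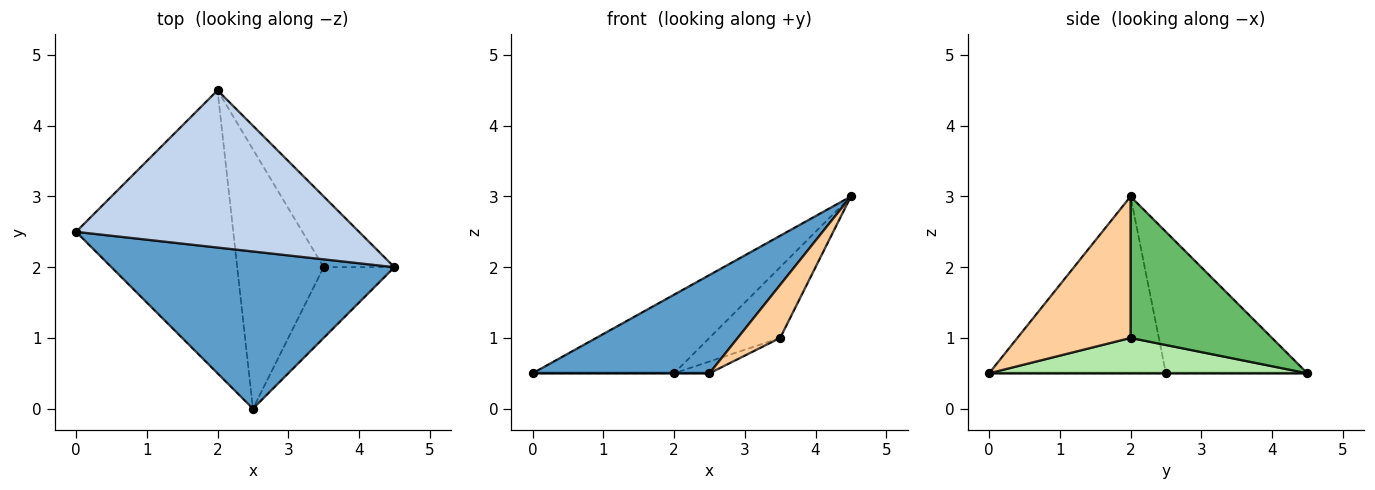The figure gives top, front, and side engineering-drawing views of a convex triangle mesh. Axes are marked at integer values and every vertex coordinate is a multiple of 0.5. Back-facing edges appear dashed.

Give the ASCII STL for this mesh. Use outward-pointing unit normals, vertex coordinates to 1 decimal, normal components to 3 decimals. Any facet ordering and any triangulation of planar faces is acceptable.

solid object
 facet normal -0.468 -0.468 0.749
  outer loop
   vertex 2.5 0.0 0.5
   vertex 4.5 2.0 3.0
   vertex 0.0 2.5 0.5
  endloop
 endfacet
 facet normal -0.408 0.408 0.816
  outer loop
   vertex 2.0 4.5 0.5
   vertex 0.0 2.5 0.5
   vertex 4.5 2.0 3.0
  endloop
 endfacet
 facet normal 0.000 0.000 -1.000
  outer loop
   vertex 2.0 4.5 0.5
   vertex 2.5 0.0 0.5
   vertex 0.0 2.5 0.5
  endloop
 endfacet
 facet normal 0.848 -0.318 -0.424
  outer loop
   vertex 3.5 2.0 1.0
   vertex 4.5 2.0 3.0
   vertex 2.5 0.0 0.5
  endloop
 endfacet
 facet normal 0.816 0.408 -0.408
  outer loop
   vertex 3.5 2.0 1.0
   vertex 2.0 4.5 0.5
   vertex 4.5 2.0 3.0
  endloop
 endfacet
 facet normal 0.378 0.042 -0.925
  outer loop
   vertex 3.5 2.0 1.0
   vertex 2.5 0.0 0.5
   vertex 2.0 4.5 0.5
  endloop
 endfacet
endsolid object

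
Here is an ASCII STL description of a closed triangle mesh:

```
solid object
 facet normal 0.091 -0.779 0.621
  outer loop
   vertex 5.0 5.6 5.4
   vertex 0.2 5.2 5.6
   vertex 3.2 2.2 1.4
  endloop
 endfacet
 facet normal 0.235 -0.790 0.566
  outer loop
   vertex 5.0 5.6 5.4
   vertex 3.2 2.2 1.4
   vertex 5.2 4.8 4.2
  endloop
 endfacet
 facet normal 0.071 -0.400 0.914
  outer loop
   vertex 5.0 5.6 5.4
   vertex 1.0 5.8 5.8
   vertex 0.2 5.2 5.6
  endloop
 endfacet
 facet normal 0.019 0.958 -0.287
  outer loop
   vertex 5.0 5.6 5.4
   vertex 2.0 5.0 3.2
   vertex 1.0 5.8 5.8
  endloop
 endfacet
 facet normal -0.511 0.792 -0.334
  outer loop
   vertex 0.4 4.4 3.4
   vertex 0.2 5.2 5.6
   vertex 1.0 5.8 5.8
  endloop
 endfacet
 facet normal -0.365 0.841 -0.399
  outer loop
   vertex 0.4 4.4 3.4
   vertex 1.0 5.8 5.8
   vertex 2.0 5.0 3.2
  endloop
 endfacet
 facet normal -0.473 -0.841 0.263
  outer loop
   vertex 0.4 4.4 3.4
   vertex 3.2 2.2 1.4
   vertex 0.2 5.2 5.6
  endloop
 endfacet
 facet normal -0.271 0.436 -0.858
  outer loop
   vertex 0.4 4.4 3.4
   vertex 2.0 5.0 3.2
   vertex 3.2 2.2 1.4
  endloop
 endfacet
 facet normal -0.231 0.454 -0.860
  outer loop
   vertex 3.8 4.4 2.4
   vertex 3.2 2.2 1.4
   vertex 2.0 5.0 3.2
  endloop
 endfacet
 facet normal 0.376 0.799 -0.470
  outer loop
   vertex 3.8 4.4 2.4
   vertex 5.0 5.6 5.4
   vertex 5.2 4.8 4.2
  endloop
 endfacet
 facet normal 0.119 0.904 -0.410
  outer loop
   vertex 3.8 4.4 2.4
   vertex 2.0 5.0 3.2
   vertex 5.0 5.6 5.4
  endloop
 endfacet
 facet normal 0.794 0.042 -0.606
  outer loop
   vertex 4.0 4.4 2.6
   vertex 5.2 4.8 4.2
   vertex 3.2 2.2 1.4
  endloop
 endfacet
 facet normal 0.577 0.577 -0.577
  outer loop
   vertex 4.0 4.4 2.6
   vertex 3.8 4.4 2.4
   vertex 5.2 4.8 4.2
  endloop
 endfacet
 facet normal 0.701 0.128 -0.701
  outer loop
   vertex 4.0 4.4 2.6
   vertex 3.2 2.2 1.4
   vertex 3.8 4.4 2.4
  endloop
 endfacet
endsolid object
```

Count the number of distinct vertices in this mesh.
9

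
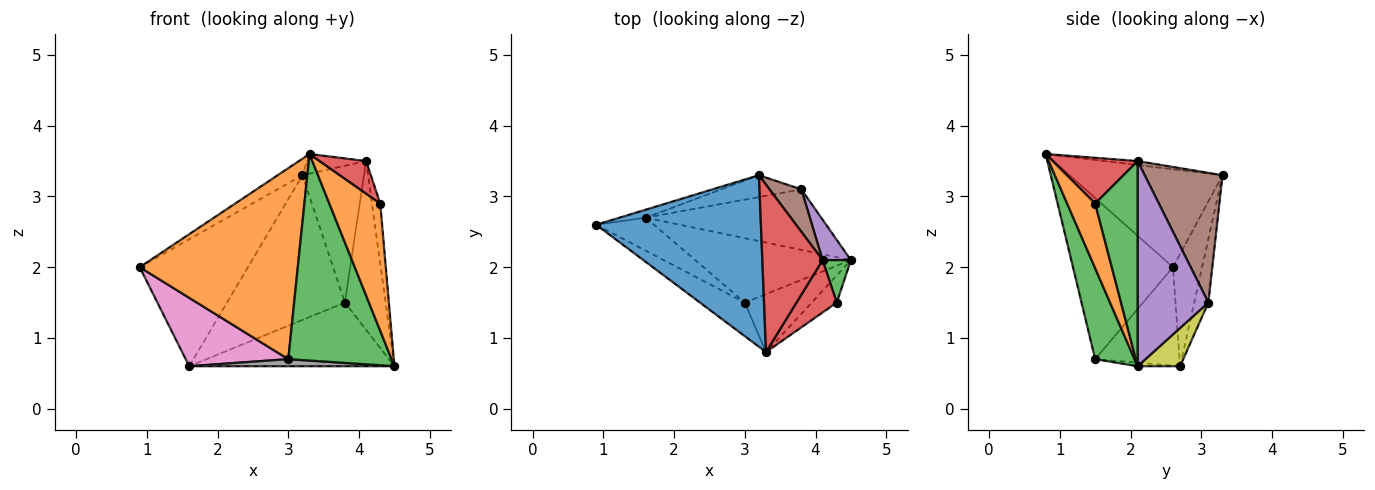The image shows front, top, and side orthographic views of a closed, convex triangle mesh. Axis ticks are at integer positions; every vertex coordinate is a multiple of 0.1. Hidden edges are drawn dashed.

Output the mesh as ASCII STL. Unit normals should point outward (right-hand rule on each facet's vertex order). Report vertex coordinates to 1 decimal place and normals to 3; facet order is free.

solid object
 facet normal -0.509 0.082 0.857
  outer loop
   vertex 3.2 3.3 3.3
   vertex 0.9 2.6 2.0
   vertex 3.3 0.8 3.6
  endloop
 endfacet
 facet normal -0.529 -0.836 -0.147
  outer loop
   vertex 3.0 1.5 0.7
   vertex 3.3 0.8 3.6
   vertex 0.9 2.6 2.0
  endloop
 endfacet
 facet normal 0.345 -0.904 -0.254
  outer loop
   vertex 3.0 1.5 0.7
   vertex 4.5 2.1 0.6
   vertex 3.3 0.8 3.6
  endloop
 endfacet
 facet normal -0.065 0.116 0.991
  outer loop
   vertex 4.1 2.1 3.5
   vertex 3.2 3.3 3.3
   vertex 3.3 0.8 3.6
  endloop
 endfacet
 facet normal 0.860 0.496 0.119
  outer loop
   vertex 4.1 2.1 3.5
   vertex 4.5 2.1 0.6
   vertex 3.8 3.1 1.5
  endloop
 endfacet
 facet normal 0.770 0.609 0.189
  outer loop
   vertex 4.1 2.1 3.5
   vertex 3.8 3.1 1.5
   vertex 3.2 3.3 3.3
  endloop
 endfacet
 facet normal -0.595 -0.724 -0.349
  outer loop
   vertex 1.6 2.7 0.6
   vertex 3.0 1.5 0.7
   vertex 0.9 2.6 2.0
  endloop
 endfacet
 facet normal -0.023 -0.109 -0.994
  outer loop
   vertex 1.6 2.7 0.6
   vertex 4.5 2.1 0.6
   vertex 3.0 1.5 0.7
  endloop
 endfacet
 facet normal 0.148 0.717 -0.681
  outer loop
   vertex 1.6 2.7 0.6
   vertex 3.8 3.1 1.5
   vertex 4.5 2.1 0.6
  endloop
 endfacet
 facet normal -0.259 0.964 -0.061
  outer loop
   vertex 1.6 2.7 0.6
   vertex 0.9 2.6 2.0
   vertex 3.2 3.3 3.3
  endloop
 endfacet
 facet normal -0.118 0.982 -0.148
  outer loop
   vertex 1.6 2.7 0.6
   vertex 3.2 3.3 3.3
   vertex 3.8 3.1 1.5
  endloop
 endfacet
 facet normal 0.474 -0.861 -0.183
  outer loop
   vertex 4.3 1.5 2.9
   vertex 3.3 0.8 3.6
   vertex 4.5 2.1 0.6
  endloop
 endfacet
 facet normal 0.973 0.190 0.134
  outer loop
   vertex 4.3 1.5 2.9
   vertex 4.5 2.1 0.6
   vertex 4.1 2.1 3.5
  endloop
 endfacet
 facet normal 0.694 -0.380 0.611
  outer loop
   vertex 4.3 1.5 2.9
   vertex 4.1 2.1 3.5
   vertex 3.3 0.8 3.6
  endloop
 endfacet
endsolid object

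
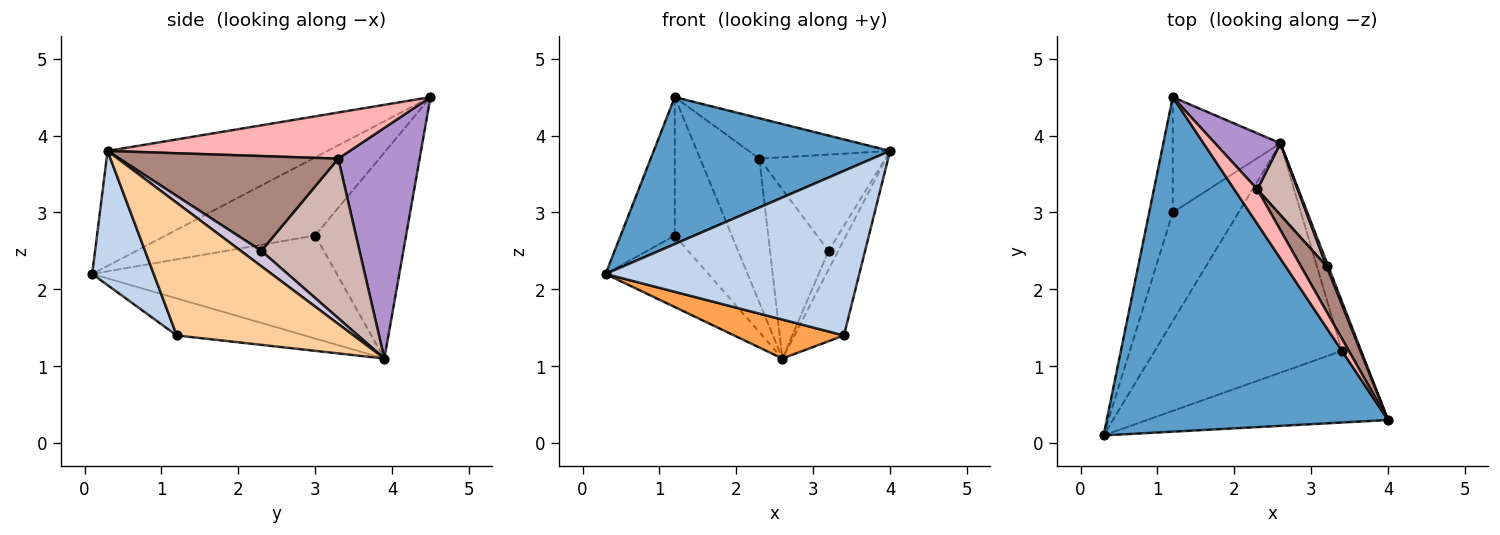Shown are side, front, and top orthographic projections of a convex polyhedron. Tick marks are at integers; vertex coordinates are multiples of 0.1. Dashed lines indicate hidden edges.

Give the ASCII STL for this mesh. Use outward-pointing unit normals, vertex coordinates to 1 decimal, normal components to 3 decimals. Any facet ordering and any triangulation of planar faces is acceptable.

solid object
 facet normal -0.350 -0.377 0.858
  outer loop
   vertex 1.2 4.5 4.5
   vertex 0.3 0.1 2.2
   vertex 4.0 0.3 3.8
  endloop
 endfacet
 facet normal 0.217 -0.895 -0.390
  outer loop
   vertex 3.4 1.2 1.4
   vertex 4.0 0.3 3.8
   vertex 0.3 0.1 2.2
  endloop
 endfacet
 facet normal -0.191 -0.164 -0.968
  outer loop
   vertex 3.4 1.2 1.4
   vertex 0.3 0.1 2.2
   vertex 2.6 3.9 1.1
  endloop
 endfacet
 facet normal 0.954 0.267 -0.138
  outer loop
   vertex 3.4 1.2 1.4
   vertex 2.6 3.9 1.1
   vertex 4.0 0.3 3.8
  endloop
 endfacet
 facet normal -0.904 0.328 -0.273
  outer loop
   vertex 1.2 3.0 2.7
   vertex 0.3 0.1 2.2
   vertex 1.2 4.5 4.5
  endloop
 endfacet
 facet normal -0.794 0.334 -0.507
  outer loop
   vertex 1.2 3.0 2.7
   vertex 2.6 3.9 1.1
   vertex 0.3 0.1 2.2
  endloop
 endfacet
 facet normal -0.775 0.486 -0.405
  outer loop
   vertex 1.2 3.0 2.7
   vertex 1.2 4.5 4.5
   vertex 2.6 3.9 1.1
  endloop
 endfacet
 facet normal 0.793 0.463 0.396
  outer loop
   vertex 2.3 3.3 3.7
   vertex 1.2 4.5 4.5
   vertex 4.0 0.3 3.8
  endloop
 endfacet
 facet normal 0.788 0.574 0.223
  outer loop
   vertex 2.3 3.3 3.7
   vertex 2.6 3.9 1.1
   vertex 1.2 4.5 4.5
  endloop
 endfacet
 facet normal 0.900 0.425 0.100
  outer loop
   vertex 3.2 2.3 2.5
   vertex 4.0 0.3 3.8
   vertex 2.6 3.9 1.1
  endloop
 endfacet
 facet normal 0.844 0.486 0.228
  outer loop
   vertex 3.2 2.3 2.5
   vertex 2.3 3.3 3.7
   vertex 4.0 0.3 3.8
  endloop
 endfacet
 facet normal 0.839 0.501 0.212
  outer loop
   vertex 3.2 2.3 2.5
   vertex 2.6 3.9 1.1
   vertex 2.3 3.3 3.7
  endloop
 endfacet
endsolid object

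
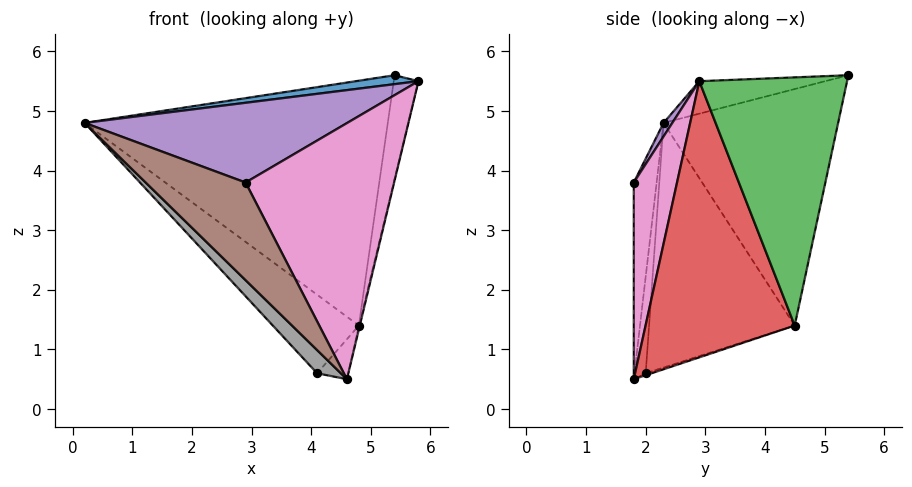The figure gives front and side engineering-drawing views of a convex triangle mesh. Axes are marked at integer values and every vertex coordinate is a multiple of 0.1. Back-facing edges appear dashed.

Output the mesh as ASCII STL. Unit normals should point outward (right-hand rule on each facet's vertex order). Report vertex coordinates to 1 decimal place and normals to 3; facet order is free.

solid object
 facet normal -0.118 -0.058 0.991
  outer loop
   vertex 5.4 5.4 5.6
   vertex 0.2 2.3 4.8
   vertex 5.8 2.9 5.5
  endloop
 endfacet
 facet normal -0.496 0.861 -0.114
  outer loop
   vertex 4.8 4.5 1.4
   vertex 0.2 2.3 4.8
   vertex 5.4 5.4 5.6
  endloop
 endfacet
 facet normal 0.971 0.162 -0.174
  outer loop
   vertex 4.8 4.5 1.4
   vertex 5.4 5.4 5.6
   vertex 5.8 2.9 5.5
  endloop
 endfacet
 facet normal 0.972 0.006 -0.235
  outer loop
   vertex 4.8 4.5 1.4
   vertex 5.8 2.9 5.5
   vertex 4.6 1.8 0.5
  endloop
 endfacet
 facet normal 0.029 -0.861 0.508
  outer loop
   vertex 2.9 1.8 3.8
   vertex 5.8 2.9 5.5
   vertex 0.2 2.3 4.8
  endloop
 endfacet
 facet normal -0.222 -0.968 -0.114
  outer loop
   vertex 2.9 1.8 3.8
   vertex 0.2 2.3 4.8
   vertex 4.6 1.8 0.5
  endloop
 endfacet
 facet normal 0.277 -0.950 0.143
  outer loop
   vertex 2.9 1.8 3.8
   vertex 4.6 1.8 0.5
   vertex 5.8 2.9 5.5
  endloop
 endfacet
 facet normal -0.406 -0.857 -0.316
  outer loop
   vertex 4.1 2.0 0.6
   vertex 4.6 1.8 0.5
   vertex 0.2 2.3 4.8
  endloop
 endfacet
 facet normal -0.661 0.390 -0.641
  outer loop
   vertex 4.1 2.0 0.6
   vertex 0.2 2.3 4.8
   vertex 4.8 4.5 1.4
  endloop
 endfacet
 facet normal -0.061 0.320 -0.946
  outer loop
   vertex 4.1 2.0 0.6
   vertex 4.8 4.5 1.4
   vertex 4.6 1.8 0.5
  endloop
 endfacet
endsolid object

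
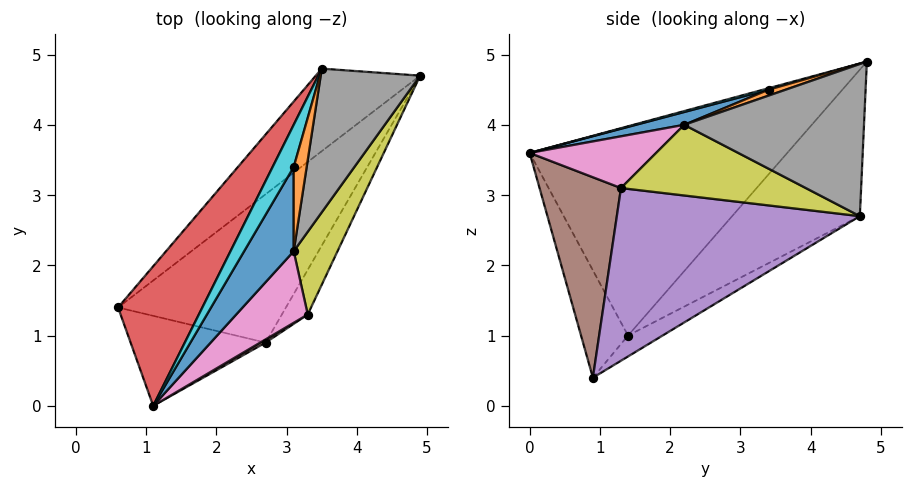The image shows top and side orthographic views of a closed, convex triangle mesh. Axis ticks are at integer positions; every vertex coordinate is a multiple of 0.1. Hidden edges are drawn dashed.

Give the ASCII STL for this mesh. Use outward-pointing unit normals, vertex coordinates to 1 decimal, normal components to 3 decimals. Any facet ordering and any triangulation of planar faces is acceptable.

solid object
 facet normal -0.102 0.558 -0.824
  outer loop
   vertex 2.7 0.9 0.4
   vertex 0.6 1.4 1.0
   vertex 4.9 4.7 2.7
  endloop
 endfacet
 facet normal -0.319 -0.859 -0.401
  outer loop
   vertex 1.1 0.0 3.6
   vertex 0.6 1.4 1.0
   vertex 2.7 0.9 0.4
  endloop
 endfacet
 facet normal -0.482 0.806 -0.344
  outer loop
   vertex 3.5 4.8 4.9
   vertex 4.9 4.7 2.7
   vertex 0.6 1.4 1.0
  endloop
 endfacet
 facet normal -0.872 0.341 0.351
  outer loop
   vertex 3.5 4.8 4.9
   vertex 0.6 1.4 1.0
   vertex 1.1 0.0 3.6
  endloop
 endfacet
 facet normal 0.891 -0.435 -0.133
  outer loop
   vertex 3.3 1.3 3.1
   vertex 2.7 0.9 0.4
   vertex 4.9 4.7 2.7
  endloop
 endfacet
 facet normal 0.511 -0.859 0.014
  outer loop
   vertex 3.3 1.3 3.1
   vertex 1.1 0.0 3.6
   vertex 2.7 0.9 0.4
  endloop
 endfacet
 facet normal 0.485 -0.562 0.670
  outer loop
   vertex 3.1 2.2 4.0
   vertex 1.1 0.0 3.6
   vertex 3.3 1.3 3.1
  endloop
 endfacet
 facet normal 0.798 -0.303 0.521
  outer loop
   vertex 3.1 2.2 4.0
   vertex 4.9 4.7 2.7
   vertex 3.5 4.8 4.9
  endloop
 endfacet
 facet normal 0.805 -0.320 0.499
  outer loop
   vertex 3.1 2.2 4.0
   vertex 3.3 1.3 3.1
   vertex 4.9 4.7 2.7
  endloop
 endfacet
 facet normal 0.066 -0.292 0.954
  outer loop
   vertex 3.1 3.4 4.5
   vertex 3.5 4.8 4.9
   vertex 1.1 0.0 3.6
  endloop
 endfacet
 facet normal 0.232 -0.374 0.898
  outer loop
   vertex 3.1 3.4 4.5
   vertex 1.1 0.0 3.6
   vertex 3.1 2.2 4.0
  endloop
 endfacet
 facet normal 0.390 -0.354 0.850
  outer loop
   vertex 3.1 3.4 4.5
   vertex 3.1 2.2 4.0
   vertex 3.5 4.8 4.9
  endloop
 endfacet
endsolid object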